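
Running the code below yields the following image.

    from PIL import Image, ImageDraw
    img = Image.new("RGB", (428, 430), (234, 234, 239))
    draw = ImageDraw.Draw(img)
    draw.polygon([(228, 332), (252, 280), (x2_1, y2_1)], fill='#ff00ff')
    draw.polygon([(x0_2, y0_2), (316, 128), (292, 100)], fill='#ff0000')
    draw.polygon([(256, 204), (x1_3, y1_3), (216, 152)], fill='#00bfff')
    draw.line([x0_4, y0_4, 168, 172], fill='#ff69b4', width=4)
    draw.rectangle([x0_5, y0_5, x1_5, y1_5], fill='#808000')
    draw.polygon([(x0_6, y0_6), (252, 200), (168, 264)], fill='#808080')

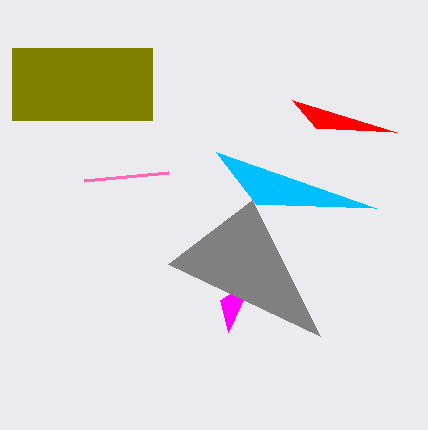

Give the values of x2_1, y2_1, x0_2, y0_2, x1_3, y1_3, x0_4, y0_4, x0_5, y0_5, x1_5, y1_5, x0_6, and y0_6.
x2_1 = 220
y2_1 = 300
x0_2 = 396
y0_2 = 132
x1_3 = 376
y1_3 = 208
x0_4 = 84
y0_4 = 180
x0_5 = 12
y0_5 = 48
x1_5 = 152
y1_5 = 120
x0_6 = 320
y0_6 = 336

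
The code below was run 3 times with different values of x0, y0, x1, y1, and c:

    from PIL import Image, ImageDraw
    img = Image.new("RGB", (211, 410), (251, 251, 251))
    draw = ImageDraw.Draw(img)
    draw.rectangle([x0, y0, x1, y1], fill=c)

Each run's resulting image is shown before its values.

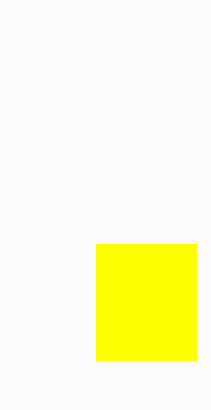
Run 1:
x0 = 96, y0 = 244, x1 = 196, y1 = 360, c = 'yellow'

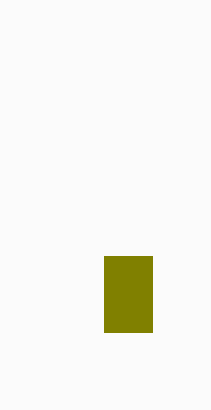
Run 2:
x0 = 104
y0 = 256
x1 = 152
y1 = 332
c = 'olive'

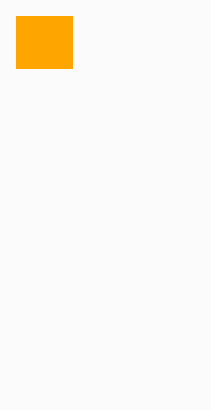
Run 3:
x0 = 16, y0 = 16, x1 = 72, y1 = 68, c = 'orange'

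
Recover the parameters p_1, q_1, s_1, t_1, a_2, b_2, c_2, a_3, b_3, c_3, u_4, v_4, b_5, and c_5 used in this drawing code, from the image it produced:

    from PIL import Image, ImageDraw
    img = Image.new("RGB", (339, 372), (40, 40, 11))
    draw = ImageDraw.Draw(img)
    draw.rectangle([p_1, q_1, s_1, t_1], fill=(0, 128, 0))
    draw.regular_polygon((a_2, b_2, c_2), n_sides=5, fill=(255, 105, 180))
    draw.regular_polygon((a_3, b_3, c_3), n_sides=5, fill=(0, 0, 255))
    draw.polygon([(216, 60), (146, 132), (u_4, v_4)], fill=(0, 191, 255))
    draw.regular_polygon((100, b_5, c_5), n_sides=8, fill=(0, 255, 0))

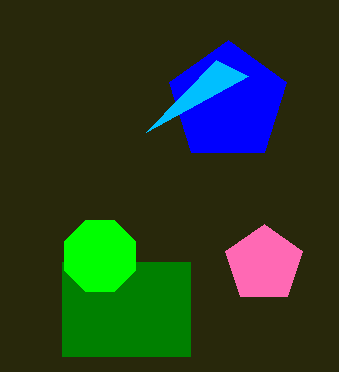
p_1 = 62
q_1 = 262
s_1 = 190
t_1 = 356
a_2 = 264
b_2 = 264
c_2 = 40
a_3 = 228
b_3 = 102
c_3 = 62
u_4 = 248
v_4 = 76
b_5 = 256
c_5 = 38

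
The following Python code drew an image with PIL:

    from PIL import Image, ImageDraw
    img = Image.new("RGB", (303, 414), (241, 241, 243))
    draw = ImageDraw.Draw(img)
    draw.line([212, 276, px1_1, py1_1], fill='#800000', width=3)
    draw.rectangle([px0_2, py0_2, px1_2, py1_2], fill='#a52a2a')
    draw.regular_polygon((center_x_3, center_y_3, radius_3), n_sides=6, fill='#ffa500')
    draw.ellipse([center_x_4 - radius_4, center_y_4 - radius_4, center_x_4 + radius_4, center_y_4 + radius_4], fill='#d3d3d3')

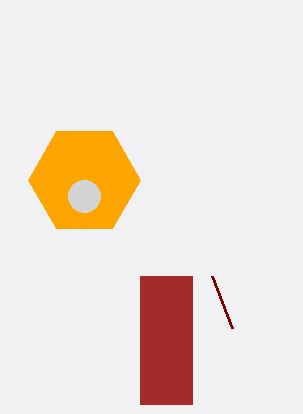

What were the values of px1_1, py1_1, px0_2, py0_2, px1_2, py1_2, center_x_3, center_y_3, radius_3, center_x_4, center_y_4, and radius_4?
px1_1 = 232, py1_1 = 328, px0_2 = 140, py0_2 = 276, px1_2 = 192, py1_2 = 404, center_x_3 = 84, center_y_3 = 180, radius_3 = 56, center_x_4 = 84, center_y_4 = 196, radius_4 = 16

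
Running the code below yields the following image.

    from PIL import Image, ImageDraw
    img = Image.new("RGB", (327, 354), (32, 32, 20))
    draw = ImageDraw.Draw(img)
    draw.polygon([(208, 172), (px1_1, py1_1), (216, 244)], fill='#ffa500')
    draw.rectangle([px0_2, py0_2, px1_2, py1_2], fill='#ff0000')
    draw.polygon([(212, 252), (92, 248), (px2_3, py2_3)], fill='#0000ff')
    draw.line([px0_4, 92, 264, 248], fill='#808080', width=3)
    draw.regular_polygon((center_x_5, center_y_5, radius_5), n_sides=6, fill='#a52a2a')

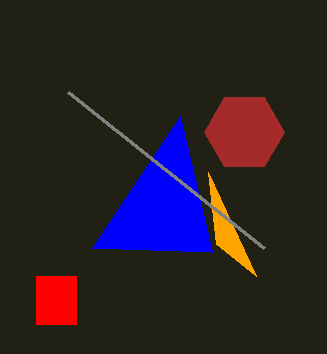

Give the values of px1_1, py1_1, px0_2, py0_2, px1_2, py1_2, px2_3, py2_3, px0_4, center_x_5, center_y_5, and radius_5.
px1_1 = 256
py1_1 = 276
px0_2 = 36
py0_2 = 276
px1_2 = 76
py1_2 = 324
px2_3 = 180
py2_3 = 116
px0_4 = 68
center_x_5 = 244
center_y_5 = 132
radius_5 = 40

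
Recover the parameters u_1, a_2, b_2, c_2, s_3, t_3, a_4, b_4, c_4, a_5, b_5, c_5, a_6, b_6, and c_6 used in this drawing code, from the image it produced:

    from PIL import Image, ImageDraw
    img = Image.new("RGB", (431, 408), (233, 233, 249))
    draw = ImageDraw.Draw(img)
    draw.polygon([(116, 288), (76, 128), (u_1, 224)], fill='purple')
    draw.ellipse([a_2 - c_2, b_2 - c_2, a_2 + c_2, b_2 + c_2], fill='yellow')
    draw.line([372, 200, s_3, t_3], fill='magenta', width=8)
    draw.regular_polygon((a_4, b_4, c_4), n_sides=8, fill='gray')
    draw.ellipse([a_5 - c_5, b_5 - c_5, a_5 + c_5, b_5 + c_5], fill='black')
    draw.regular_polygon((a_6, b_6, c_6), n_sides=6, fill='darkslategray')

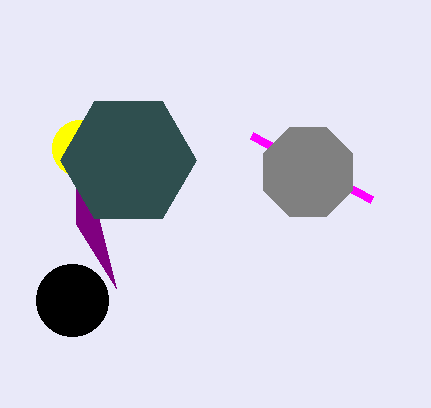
u_1 = 76, a_2 = 80, b_2 = 148, c_2 = 28, s_3 = 252, t_3 = 136, a_4 = 308, b_4 = 172, c_4 = 48, a_5 = 72, b_5 = 300, c_5 = 36, a_6 = 128, b_6 = 160, c_6 = 68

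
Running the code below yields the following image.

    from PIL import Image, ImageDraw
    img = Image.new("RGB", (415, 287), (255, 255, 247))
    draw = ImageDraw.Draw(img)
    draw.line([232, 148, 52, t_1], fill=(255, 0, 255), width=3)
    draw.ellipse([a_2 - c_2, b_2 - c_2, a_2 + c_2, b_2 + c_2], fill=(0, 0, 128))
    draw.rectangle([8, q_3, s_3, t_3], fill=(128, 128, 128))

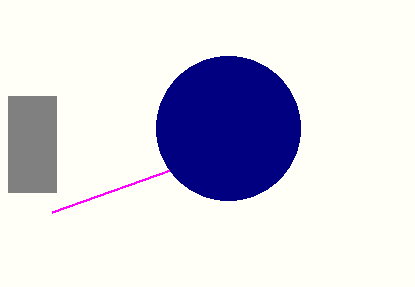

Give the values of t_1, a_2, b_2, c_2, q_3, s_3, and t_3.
t_1 = 212, a_2 = 228, b_2 = 128, c_2 = 72, q_3 = 96, s_3 = 56, t_3 = 192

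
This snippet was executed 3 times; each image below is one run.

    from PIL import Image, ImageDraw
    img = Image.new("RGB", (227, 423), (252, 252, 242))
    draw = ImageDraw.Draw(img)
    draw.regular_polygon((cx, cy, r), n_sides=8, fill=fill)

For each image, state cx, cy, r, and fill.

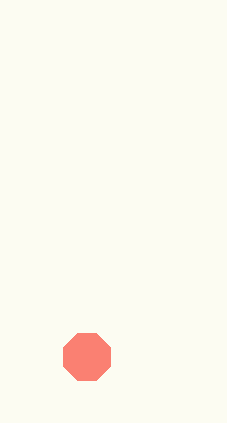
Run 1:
cx = 87; cy = 357; r = 25; fill = 'salmon'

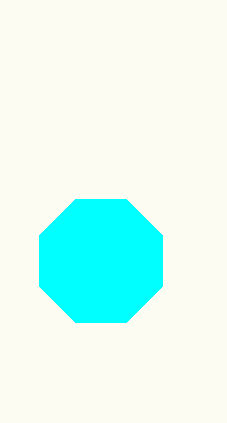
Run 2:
cx = 101; cy = 261; r = 67; fill = 'cyan'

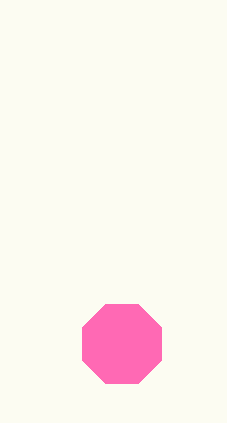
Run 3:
cx = 122, cy = 344, r = 43, fill = 'hotpink'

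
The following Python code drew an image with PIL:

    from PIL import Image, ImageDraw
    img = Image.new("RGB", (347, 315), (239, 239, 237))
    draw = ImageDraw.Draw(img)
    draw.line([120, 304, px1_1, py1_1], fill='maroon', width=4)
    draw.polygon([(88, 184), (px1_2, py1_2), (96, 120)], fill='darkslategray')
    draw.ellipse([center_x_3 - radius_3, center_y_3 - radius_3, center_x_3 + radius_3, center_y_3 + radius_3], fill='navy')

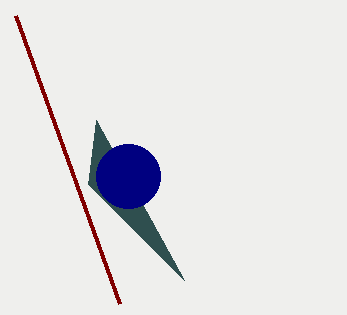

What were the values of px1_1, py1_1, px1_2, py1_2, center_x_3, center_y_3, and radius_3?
px1_1 = 16
py1_1 = 16
px1_2 = 184
py1_2 = 280
center_x_3 = 128
center_y_3 = 176
radius_3 = 32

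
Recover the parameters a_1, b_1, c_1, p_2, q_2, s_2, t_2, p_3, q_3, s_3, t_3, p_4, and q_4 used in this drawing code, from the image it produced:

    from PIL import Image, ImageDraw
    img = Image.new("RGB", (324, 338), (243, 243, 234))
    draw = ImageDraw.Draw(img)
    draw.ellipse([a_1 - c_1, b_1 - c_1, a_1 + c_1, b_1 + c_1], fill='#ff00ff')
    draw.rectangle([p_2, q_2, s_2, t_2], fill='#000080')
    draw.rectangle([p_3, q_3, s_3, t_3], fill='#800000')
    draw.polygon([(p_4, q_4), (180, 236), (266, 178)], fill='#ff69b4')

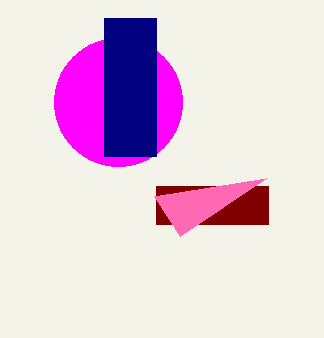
a_1 = 118; b_1 = 102; c_1 = 64; p_2 = 104; q_2 = 18; s_2 = 156; t_2 = 156; p_3 = 156; q_3 = 186; s_3 = 268; t_3 = 224; p_4 = 154; q_4 = 196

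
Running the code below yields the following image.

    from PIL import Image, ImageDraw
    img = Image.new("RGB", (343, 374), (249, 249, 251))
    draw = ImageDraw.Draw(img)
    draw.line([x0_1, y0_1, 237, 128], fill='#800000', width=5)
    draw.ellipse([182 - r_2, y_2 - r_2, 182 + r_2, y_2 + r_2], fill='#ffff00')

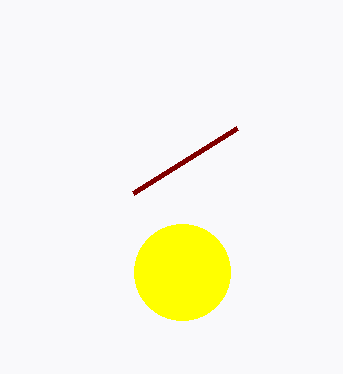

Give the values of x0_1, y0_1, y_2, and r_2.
x0_1 = 133; y0_1 = 193; y_2 = 272; r_2 = 48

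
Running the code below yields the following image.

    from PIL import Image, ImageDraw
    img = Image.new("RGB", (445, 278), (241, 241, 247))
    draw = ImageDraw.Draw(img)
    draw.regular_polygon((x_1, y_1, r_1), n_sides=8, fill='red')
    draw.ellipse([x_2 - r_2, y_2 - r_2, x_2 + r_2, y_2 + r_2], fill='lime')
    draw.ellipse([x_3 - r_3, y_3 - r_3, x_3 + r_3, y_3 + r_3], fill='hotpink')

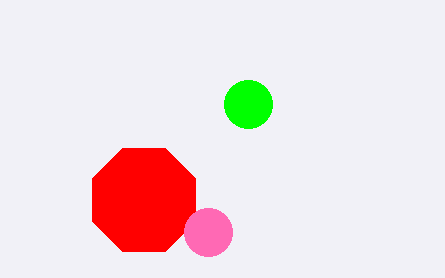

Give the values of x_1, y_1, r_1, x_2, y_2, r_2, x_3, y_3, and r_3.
x_1 = 144; y_1 = 200; r_1 = 56; x_2 = 248; y_2 = 104; r_2 = 24; x_3 = 208; y_3 = 232; r_3 = 24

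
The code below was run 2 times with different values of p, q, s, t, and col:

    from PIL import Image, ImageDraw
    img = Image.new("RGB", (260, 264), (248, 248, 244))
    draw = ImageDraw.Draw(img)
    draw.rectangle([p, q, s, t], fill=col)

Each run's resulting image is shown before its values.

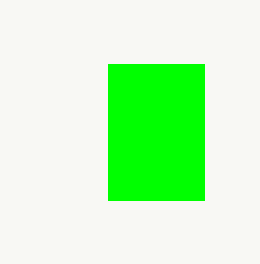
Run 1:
p = 108, q = 64, s = 204, t = 200, col = 'lime'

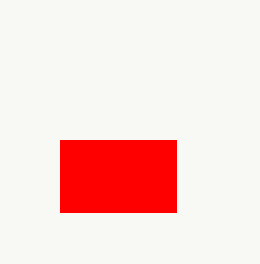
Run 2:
p = 60; q = 140; s = 176; t = 212; col = 'red'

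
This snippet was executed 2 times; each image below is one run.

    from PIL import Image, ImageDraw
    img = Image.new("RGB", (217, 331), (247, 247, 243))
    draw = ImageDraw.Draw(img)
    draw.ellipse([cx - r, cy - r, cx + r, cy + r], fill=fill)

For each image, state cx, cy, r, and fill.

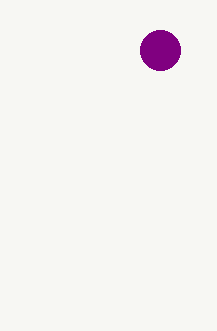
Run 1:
cx = 160, cy = 50, r = 20, fill = 'purple'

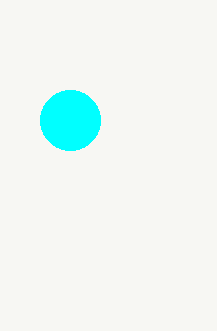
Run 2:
cx = 70, cy = 120, r = 30, fill = 'cyan'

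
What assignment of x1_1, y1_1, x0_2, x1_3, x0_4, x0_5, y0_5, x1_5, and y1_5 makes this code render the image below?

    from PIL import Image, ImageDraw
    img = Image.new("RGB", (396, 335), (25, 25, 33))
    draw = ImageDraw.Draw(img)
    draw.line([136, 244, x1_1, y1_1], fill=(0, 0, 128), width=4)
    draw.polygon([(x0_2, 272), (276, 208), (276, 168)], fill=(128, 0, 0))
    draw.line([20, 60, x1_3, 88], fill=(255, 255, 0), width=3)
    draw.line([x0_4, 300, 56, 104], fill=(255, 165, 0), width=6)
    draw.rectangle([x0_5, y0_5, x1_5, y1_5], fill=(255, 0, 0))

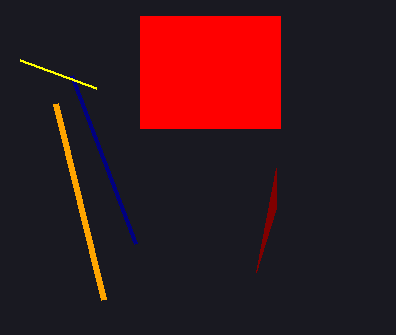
x1_1 = 72; y1_1 = 76; x0_2 = 256; x1_3 = 96; x0_4 = 104; x0_5 = 140; y0_5 = 16; x1_5 = 280; y1_5 = 128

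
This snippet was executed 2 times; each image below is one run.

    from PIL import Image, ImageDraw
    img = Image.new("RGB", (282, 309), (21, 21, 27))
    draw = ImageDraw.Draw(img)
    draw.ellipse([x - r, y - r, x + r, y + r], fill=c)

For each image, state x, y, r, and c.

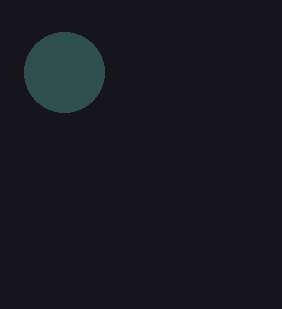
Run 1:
x = 64
y = 72
r = 40
c = 'darkslategray'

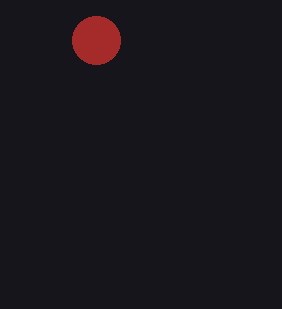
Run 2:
x = 96, y = 40, r = 24, c = 'brown'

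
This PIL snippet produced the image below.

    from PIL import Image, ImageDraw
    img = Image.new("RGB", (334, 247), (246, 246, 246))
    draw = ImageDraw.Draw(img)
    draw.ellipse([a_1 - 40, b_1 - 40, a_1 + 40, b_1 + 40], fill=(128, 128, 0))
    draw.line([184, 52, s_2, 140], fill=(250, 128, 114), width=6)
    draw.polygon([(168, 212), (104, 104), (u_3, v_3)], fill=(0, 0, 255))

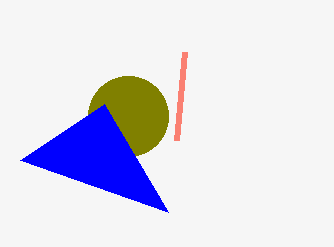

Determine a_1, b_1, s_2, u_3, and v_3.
a_1 = 128; b_1 = 116; s_2 = 176; u_3 = 20; v_3 = 160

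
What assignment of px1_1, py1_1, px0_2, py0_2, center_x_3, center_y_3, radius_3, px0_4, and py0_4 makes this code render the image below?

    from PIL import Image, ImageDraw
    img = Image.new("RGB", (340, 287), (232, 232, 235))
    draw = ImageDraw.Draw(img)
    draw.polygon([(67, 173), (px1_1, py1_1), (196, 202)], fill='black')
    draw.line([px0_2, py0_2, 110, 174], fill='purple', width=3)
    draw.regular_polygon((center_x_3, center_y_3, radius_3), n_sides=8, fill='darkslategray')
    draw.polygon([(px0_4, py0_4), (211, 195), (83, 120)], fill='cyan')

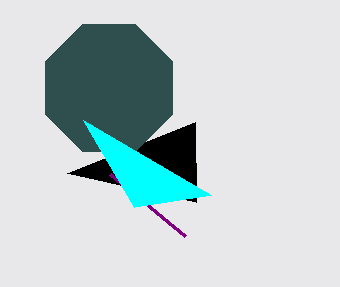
px1_1 = 195; py1_1 = 122; px0_2 = 185; py0_2 = 236; center_x_3 = 109; center_y_3 = 88; radius_3 = 69; px0_4 = 134; py0_4 = 207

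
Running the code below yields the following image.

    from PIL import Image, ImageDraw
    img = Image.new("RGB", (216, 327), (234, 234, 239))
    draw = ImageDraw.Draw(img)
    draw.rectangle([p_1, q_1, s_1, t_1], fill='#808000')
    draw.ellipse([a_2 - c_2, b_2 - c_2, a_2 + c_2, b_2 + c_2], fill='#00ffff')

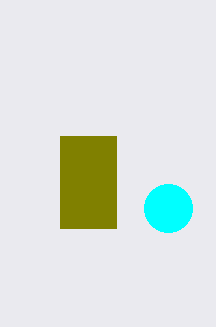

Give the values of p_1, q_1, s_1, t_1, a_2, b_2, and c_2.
p_1 = 60; q_1 = 136; s_1 = 116; t_1 = 228; a_2 = 168; b_2 = 208; c_2 = 24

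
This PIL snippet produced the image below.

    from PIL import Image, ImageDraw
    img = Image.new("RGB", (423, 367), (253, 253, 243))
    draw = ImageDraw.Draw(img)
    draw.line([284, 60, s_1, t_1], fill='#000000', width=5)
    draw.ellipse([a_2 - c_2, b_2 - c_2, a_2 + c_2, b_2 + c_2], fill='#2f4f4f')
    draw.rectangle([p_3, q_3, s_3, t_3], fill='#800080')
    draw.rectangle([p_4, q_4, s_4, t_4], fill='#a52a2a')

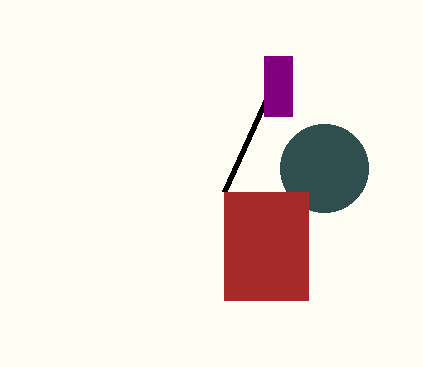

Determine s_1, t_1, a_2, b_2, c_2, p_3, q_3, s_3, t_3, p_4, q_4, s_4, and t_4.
s_1 = 224
t_1 = 192
a_2 = 324
b_2 = 168
c_2 = 44
p_3 = 264
q_3 = 56
s_3 = 292
t_3 = 116
p_4 = 224
q_4 = 192
s_4 = 308
t_4 = 300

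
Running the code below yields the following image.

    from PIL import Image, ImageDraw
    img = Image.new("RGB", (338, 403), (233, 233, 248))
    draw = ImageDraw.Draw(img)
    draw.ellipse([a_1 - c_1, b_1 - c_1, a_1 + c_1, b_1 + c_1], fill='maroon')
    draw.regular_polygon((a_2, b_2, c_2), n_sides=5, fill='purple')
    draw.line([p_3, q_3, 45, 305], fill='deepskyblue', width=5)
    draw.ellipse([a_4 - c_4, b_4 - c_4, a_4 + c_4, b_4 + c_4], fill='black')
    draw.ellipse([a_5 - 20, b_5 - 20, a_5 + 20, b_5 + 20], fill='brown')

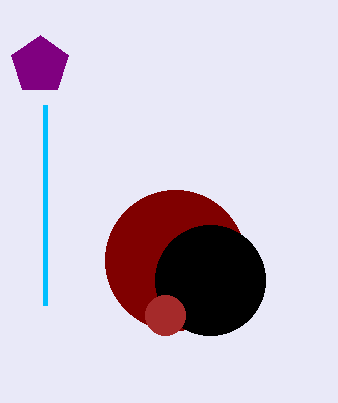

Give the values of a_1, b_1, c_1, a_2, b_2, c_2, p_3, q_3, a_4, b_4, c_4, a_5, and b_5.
a_1 = 175
b_1 = 260
c_1 = 70
a_2 = 40
b_2 = 65
c_2 = 30
p_3 = 45
q_3 = 105
a_4 = 210
b_4 = 280
c_4 = 55
a_5 = 165
b_5 = 315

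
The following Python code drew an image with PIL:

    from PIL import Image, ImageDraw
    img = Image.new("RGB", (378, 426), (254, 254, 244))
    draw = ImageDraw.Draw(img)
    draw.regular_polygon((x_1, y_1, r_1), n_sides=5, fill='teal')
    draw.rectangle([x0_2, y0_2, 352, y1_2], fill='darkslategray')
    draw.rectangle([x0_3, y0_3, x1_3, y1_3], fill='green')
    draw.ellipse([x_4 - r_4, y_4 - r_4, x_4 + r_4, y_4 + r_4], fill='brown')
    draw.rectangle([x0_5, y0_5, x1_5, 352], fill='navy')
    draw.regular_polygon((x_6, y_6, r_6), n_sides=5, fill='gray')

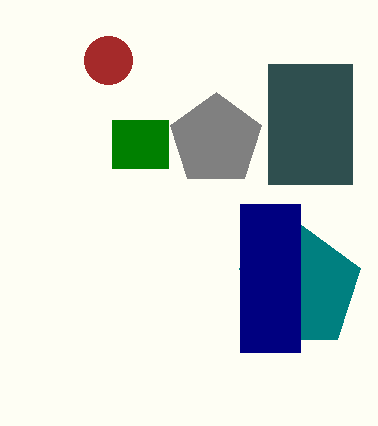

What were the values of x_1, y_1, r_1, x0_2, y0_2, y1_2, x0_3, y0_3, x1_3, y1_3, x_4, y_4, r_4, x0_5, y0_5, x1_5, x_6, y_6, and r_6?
x_1 = 300; y_1 = 288; r_1 = 64; x0_2 = 268; y0_2 = 64; y1_2 = 184; x0_3 = 112; y0_3 = 120; x1_3 = 168; y1_3 = 168; x_4 = 108; y_4 = 60; r_4 = 24; x0_5 = 240; y0_5 = 204; x1_5 = 300; x_6 = 216; y_6 = 140; r_6 = 48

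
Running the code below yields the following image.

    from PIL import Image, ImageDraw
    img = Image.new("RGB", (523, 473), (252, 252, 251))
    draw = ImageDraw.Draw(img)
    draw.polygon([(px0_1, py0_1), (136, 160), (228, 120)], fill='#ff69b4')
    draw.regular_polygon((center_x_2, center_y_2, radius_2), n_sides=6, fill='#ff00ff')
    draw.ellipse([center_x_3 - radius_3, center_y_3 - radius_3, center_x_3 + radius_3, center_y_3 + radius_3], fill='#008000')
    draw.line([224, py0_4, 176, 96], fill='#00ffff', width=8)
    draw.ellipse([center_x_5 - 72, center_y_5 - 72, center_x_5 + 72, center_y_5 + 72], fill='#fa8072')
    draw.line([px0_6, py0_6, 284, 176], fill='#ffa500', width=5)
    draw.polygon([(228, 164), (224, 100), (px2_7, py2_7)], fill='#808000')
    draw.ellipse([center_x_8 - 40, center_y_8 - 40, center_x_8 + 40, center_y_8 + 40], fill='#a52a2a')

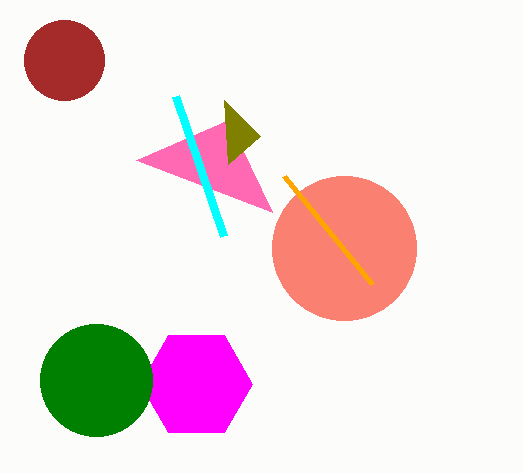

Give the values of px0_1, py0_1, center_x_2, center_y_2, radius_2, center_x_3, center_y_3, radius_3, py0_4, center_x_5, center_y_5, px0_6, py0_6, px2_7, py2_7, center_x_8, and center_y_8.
px0_1 = 272
py0_1 = 212
center_x_2 = 196
center_y_2 = 384
radius_2 = 56
center_x_3 = 96
center_y_3 = 380
radius_3 = 56
py0_4 = 236
center_x_5 = 344
center_y_5 = 248
px0_6 = 372
py0_6 = 284
px2_7 = 260
py2_7 = 136
center_x_8 = 64
center_y_8 = 60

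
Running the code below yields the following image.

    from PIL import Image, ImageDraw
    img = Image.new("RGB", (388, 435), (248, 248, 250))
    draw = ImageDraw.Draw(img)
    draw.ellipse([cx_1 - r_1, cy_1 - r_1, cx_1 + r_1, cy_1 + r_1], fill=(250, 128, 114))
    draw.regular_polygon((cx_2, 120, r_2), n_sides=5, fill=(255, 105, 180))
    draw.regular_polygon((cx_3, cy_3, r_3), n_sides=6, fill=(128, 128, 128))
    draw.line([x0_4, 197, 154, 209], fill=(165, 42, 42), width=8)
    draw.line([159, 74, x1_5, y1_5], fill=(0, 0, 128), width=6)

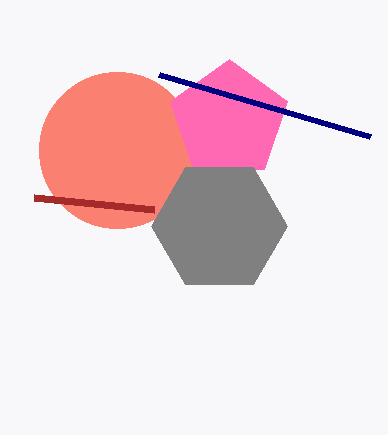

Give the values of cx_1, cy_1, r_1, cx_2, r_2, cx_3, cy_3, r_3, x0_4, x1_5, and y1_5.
cx_1 = 117
cy_1 = 150
r_1 = 78
cx_2 = 229
r_2 = 61
cx_3 = 219
cy_3 = 226
r_3 = 68
x0_4 = 34
x1_5 = 370
y1_5 = 136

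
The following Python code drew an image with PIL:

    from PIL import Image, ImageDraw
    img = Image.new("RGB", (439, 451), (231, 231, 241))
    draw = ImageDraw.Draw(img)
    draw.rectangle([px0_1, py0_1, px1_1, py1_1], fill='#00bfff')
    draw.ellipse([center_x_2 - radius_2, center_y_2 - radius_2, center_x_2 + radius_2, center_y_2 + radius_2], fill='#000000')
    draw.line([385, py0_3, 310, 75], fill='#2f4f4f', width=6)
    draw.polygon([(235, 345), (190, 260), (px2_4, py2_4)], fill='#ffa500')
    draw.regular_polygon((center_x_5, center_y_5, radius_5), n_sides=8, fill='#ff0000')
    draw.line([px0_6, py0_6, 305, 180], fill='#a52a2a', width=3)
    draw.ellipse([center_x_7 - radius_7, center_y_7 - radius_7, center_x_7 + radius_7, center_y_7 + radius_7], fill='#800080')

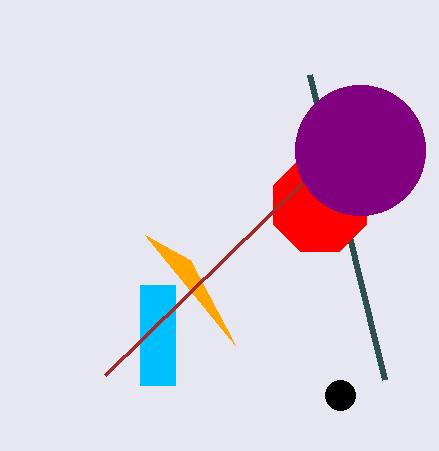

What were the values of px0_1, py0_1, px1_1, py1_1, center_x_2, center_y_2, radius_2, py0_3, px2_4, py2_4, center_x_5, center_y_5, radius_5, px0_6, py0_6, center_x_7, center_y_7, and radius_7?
px0_1 = 140, py0_1 = 285, px1_1 = 175, py1_1 = 385, center_x_2 = 340, center_y_2 = 395, radius_2 = 15, py0_3 = 380, px2_4 = 145, py2_4 = 235, center_x_5 = 320, center_y_5 = 205, radius_5 = 50, px0_6 = 105, py0_6 = 375, center_x_7 = 360, center_y_7 = 150, radius_7 = 65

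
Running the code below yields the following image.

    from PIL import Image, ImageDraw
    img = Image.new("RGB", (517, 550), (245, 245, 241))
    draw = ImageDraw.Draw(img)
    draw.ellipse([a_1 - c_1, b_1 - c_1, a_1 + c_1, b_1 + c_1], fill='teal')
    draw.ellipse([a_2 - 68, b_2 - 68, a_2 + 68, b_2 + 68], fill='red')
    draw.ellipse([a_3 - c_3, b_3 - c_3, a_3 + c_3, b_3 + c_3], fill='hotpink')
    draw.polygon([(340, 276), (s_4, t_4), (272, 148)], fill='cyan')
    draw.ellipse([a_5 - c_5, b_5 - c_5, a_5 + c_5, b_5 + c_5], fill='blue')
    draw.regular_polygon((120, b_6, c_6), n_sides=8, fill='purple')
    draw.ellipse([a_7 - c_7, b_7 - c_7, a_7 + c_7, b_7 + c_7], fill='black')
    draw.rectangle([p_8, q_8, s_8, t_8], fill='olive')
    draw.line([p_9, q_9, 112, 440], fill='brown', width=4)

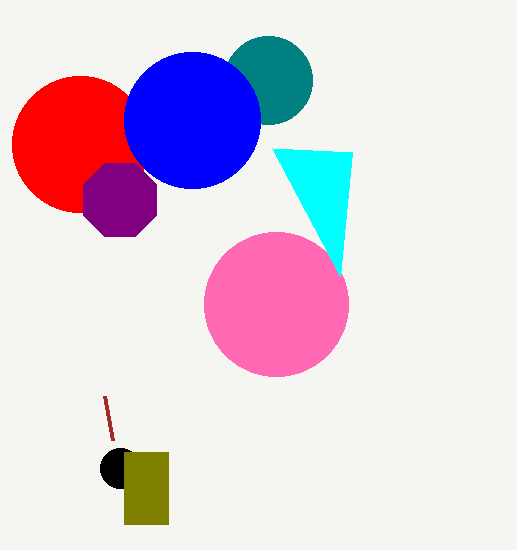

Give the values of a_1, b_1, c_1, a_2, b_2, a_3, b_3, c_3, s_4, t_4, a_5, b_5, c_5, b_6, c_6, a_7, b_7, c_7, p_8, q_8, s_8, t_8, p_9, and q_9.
a_1 = 268
b_1 = 80
c_1 = 44
a_2 = 80
b_2 = 144
a_3 = 276
b_3 = 304
c_3 = 72
s_4 = 352
t_4 = 152
a_5 = 192
b_5 = 120
c_5 = 68
b_6 = 200
c_6 = 40
a_7 = 120
b_7 = 468
c_7 = 20
p_8 = 124
q_8 = 452
s_8 = 168
t_8 = 524
p_9 = 104
q_9 = 396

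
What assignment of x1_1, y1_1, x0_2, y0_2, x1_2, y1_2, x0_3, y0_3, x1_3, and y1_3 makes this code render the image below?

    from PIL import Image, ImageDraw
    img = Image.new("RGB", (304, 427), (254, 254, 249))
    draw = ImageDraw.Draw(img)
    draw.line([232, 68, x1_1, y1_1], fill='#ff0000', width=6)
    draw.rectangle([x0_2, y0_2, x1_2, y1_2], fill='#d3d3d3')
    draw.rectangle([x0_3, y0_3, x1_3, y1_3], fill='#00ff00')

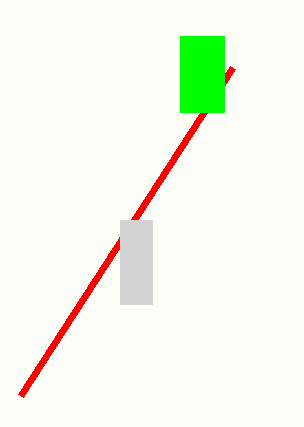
x1_1 = 20; y1_1 = 396; x0_2 = 120; y0_2 = 220; x1_2 = 152; y1_2 = 304; x0_3 = 180; y0_3 = 36; x1_3 = 224; y1_3 = 112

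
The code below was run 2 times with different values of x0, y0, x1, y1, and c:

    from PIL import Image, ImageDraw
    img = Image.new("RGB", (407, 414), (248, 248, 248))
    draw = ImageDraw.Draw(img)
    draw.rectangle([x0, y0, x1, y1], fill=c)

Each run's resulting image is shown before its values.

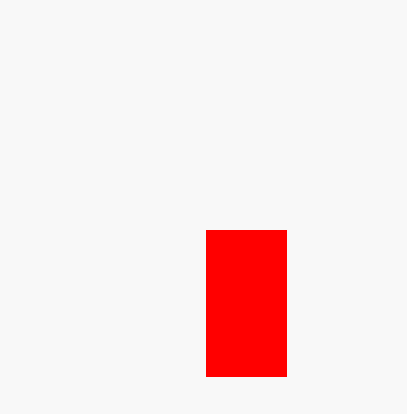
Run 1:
x0 = 206, y0 = 230, x1 = 286, y1 = 376, c = 'red'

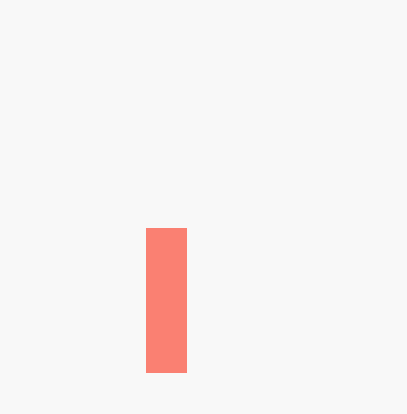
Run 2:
x0 = 146, y0 = 228, x1 = 186, y1 = 372, c = 'salmon'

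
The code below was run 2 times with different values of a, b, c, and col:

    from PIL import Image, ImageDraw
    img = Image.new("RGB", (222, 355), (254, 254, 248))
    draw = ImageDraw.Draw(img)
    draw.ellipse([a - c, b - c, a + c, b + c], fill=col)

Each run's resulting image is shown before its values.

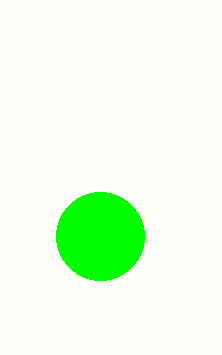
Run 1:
a = 100
b = 236
c = 44
col = 'lime'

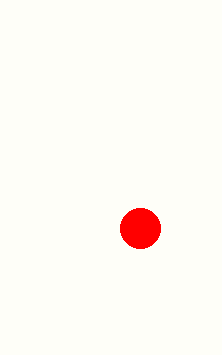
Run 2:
a = 140; b = 228; c = 20; col = 'red'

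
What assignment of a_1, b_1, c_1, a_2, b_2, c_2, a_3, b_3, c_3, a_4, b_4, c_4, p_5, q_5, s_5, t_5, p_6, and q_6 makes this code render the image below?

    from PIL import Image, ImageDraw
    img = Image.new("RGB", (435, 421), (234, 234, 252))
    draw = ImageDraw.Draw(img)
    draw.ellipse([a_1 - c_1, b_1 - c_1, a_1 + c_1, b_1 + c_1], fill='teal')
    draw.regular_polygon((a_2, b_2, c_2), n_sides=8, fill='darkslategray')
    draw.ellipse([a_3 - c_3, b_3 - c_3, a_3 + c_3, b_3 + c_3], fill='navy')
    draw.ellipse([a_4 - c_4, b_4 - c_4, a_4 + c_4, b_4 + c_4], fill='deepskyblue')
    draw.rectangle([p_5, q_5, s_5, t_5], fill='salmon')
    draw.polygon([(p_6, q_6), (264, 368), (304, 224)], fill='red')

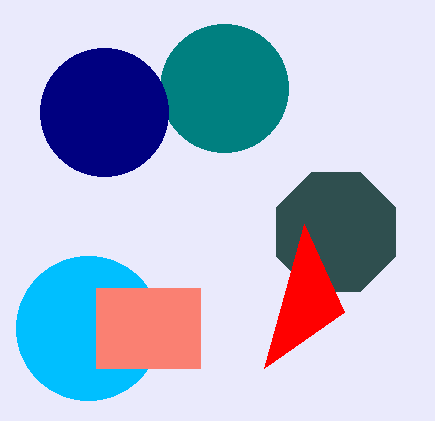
a_1 = 224, b_1 = 88, c_1 = 64, a_2 = 336, b_2 = 232, c_2 = 64, a_3 = 104, b_3 = 112, c_3 = 64, a_4 = 88, b_4 = 328, c_4 = 72, p_5 = 96, q_5 = 288, s_5 = 200, t_5 = 368, p_6 = 344, q_6 = 312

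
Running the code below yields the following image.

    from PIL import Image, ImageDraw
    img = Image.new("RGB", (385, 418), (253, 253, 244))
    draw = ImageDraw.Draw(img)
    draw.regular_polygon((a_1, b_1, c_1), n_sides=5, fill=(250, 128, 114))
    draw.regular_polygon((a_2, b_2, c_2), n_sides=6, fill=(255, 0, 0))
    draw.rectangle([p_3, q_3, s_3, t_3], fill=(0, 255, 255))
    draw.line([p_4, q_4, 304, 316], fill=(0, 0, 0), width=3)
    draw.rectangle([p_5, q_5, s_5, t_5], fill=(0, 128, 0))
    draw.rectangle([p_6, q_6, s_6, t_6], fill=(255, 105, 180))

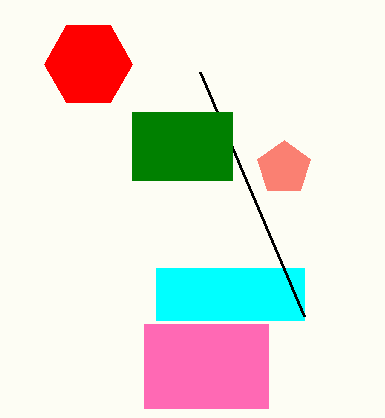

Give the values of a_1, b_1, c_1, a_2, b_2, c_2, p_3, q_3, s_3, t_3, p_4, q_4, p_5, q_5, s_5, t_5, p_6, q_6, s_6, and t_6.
a_1 = 284, b_1 = 168, c_1 = 28, a_2 = 88, b_2 = 64, c_2 = 44, p_3 = 156, q_3 = 268, s_3 = 304, t_3 = 320, p_4 = 200, q_4 = 72, p_5 = 132, q_5 = 112, s_5 = 232, t_5 = 180, p_6 = 144, q_6 = 324, s_6 = 268, t_6 = 408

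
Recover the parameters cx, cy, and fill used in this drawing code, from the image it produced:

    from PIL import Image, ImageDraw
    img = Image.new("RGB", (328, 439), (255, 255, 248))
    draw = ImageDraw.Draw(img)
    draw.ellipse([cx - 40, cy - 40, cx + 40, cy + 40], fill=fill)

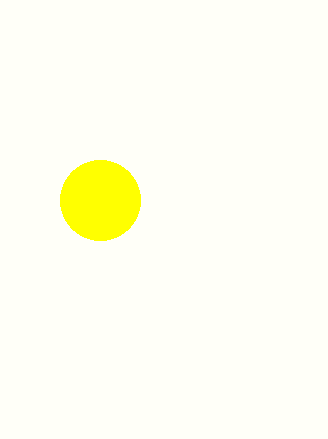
cx = 100, cy = 200, fill = 'yellow'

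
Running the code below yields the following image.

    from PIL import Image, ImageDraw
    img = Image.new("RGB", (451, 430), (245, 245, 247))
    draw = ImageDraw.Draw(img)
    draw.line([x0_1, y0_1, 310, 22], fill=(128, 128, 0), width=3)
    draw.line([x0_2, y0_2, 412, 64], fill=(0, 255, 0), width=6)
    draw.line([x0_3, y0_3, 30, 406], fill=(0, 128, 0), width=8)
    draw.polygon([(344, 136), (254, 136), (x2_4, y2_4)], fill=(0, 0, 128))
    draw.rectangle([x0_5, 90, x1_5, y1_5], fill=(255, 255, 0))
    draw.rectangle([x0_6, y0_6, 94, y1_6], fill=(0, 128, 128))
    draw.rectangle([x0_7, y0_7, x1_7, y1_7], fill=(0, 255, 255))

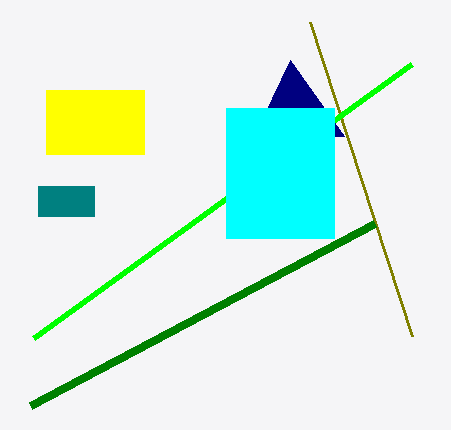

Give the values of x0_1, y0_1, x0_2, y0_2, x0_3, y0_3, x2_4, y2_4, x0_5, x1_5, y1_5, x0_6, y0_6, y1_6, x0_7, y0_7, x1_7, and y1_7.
x0_1 = 412, y0_1 = 336, x0_2 = 34, y0_2 = 338, x0_3 = 374, y0_3 = 224, x2_4 = 290, y2_4 = 60, x0_5 = 46, x1_5 = 144, y1_5 = 154, x0_6 = 38, y0_6 = 186, y1_6 = 216, x0_7 = 226, y0_7 = 108, x1_7 = 334, y1_7 = 238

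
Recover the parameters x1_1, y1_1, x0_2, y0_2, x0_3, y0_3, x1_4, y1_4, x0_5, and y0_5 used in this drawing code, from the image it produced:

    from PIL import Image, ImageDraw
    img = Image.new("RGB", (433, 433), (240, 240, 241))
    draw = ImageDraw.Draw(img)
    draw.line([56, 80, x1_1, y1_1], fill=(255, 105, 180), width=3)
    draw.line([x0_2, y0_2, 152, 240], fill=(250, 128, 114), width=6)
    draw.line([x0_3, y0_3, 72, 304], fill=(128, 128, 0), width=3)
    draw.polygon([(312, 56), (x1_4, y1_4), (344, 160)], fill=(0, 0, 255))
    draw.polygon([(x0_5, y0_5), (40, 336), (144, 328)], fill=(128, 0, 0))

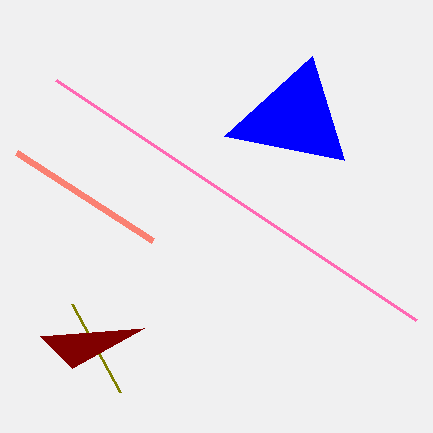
x1_1 = 416; y1_1 = 320; x0_2 = 16; y0_2 = 152; x0_3 = 120; y0_3 = 392; x1_4 = 224; y1_4 = 136; x0_5 = 72; y0_5 = 368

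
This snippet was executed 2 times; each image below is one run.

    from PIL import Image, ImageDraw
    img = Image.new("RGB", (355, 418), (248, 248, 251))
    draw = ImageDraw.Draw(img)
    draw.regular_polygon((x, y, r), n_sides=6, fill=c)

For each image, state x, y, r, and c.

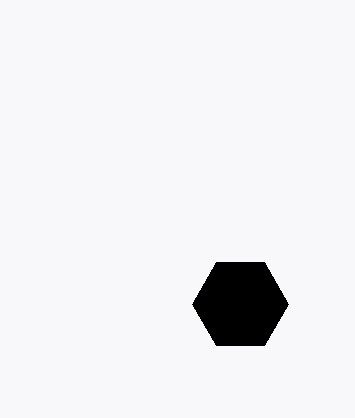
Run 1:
x = 240
y = 304
r = 48
c = 'black'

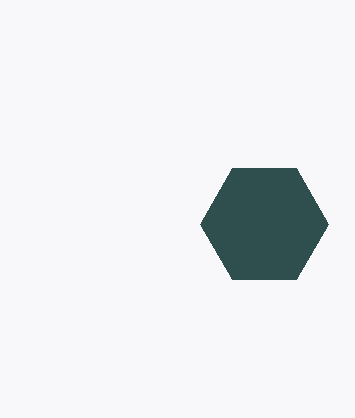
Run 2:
x = 264; y = 224; r = 64; c = 'darkslategray'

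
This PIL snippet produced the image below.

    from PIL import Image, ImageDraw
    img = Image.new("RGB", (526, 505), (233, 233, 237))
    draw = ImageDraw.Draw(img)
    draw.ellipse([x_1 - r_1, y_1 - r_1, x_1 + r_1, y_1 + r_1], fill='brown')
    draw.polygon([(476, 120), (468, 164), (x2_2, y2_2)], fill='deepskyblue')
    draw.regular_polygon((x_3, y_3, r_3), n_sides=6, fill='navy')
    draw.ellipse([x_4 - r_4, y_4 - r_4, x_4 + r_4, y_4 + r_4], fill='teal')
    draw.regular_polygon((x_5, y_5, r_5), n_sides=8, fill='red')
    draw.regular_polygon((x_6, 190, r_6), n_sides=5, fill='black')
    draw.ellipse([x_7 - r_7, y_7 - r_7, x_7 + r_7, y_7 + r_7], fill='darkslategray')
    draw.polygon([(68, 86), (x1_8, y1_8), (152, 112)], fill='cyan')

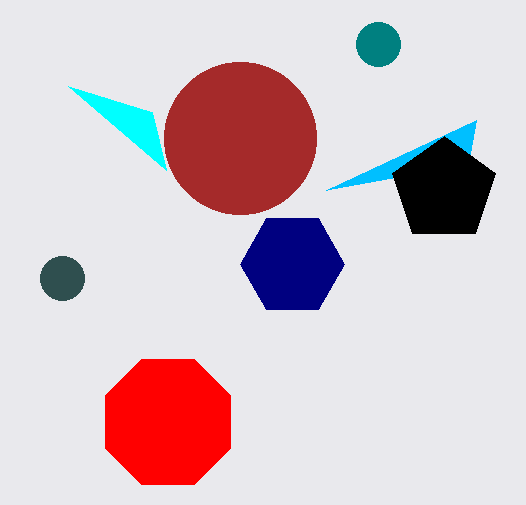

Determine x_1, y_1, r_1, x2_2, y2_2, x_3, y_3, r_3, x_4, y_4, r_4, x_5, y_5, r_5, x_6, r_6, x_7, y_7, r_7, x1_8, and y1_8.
x_1 = 240, y_1 = 138, r_1 = 76, x2_2 = 326, y2_2 = 190, x_3 = 292, y_3 = 264, r_3 = 52, x_4 = 378, y_4 = 44, r_4 = 22, x_5 = 168, y_5 = 422, r_5 = 68, x_6 = 444, r_6 = 54, x_7 = 62, y_7 = 278, r_7 = 22, x1_8 = 166, y1_8 = 170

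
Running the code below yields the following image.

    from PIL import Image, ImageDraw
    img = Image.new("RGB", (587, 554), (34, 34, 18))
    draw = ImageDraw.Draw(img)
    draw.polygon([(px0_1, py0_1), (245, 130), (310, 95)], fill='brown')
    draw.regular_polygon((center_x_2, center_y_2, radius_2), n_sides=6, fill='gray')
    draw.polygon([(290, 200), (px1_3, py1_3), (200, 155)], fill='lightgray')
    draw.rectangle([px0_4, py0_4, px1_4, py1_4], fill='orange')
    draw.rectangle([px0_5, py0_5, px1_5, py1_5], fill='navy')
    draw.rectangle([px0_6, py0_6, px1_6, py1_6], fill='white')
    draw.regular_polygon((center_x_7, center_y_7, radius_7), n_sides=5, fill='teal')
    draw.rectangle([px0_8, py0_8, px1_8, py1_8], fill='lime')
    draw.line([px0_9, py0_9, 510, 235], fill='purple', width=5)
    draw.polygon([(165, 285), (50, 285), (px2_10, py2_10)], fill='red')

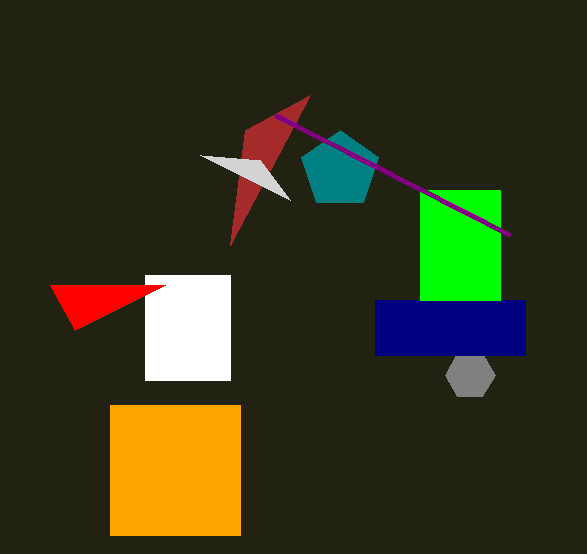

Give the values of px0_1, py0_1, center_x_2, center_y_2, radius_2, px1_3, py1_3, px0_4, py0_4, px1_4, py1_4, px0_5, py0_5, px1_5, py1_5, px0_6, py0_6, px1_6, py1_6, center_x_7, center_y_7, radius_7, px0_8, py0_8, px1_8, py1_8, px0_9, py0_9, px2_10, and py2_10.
px0_1 = 230, py0_1 = 245, center_x_2 = 470, center_y_2 = 375, radius_2 = 25, px1_3 = 260, py1_3 = 160, px0_4 = 110, py0_4 = 405, px1_4 = 240, py1_4 = 535, px0_5 = 375, py0_5 = 300, px1_5 = 525, py1_5 = 355, px0_6 = 145, py0_6 = 275, px1_6 = 230, py1_6 = 380, center_x_7 = 340, center_y_7 = 170, radius_7 = 40, px0_8 = 420, py0_8 = 190, px1_8 = 500, py1_8 = 300, px0_9 = 275, py0_9 = 115, px2_10 = 75, py2_10 = 330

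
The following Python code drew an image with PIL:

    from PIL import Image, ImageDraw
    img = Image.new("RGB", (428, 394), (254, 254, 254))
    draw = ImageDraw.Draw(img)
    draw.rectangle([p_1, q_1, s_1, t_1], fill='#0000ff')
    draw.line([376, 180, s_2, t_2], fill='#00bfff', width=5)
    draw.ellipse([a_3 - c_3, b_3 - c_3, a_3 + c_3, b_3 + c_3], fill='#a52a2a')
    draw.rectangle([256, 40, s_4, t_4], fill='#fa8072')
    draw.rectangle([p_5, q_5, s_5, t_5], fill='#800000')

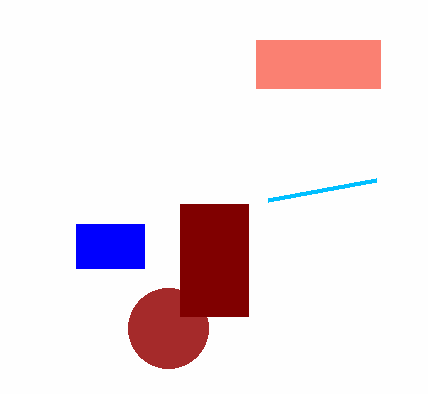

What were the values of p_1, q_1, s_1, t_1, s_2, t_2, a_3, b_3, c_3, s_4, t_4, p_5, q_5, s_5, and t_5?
p_1 = 76; q_1 = 224; s_1 = 144; t_1 = 268; s_2 = 268; t_2 = 200; a_3 = 168; b_3 = 328; c_3 = 40; s_4 = 380; t_4 = 88; p_5 = 180; q_5 = 204; s_5 = 248; t_5 = 316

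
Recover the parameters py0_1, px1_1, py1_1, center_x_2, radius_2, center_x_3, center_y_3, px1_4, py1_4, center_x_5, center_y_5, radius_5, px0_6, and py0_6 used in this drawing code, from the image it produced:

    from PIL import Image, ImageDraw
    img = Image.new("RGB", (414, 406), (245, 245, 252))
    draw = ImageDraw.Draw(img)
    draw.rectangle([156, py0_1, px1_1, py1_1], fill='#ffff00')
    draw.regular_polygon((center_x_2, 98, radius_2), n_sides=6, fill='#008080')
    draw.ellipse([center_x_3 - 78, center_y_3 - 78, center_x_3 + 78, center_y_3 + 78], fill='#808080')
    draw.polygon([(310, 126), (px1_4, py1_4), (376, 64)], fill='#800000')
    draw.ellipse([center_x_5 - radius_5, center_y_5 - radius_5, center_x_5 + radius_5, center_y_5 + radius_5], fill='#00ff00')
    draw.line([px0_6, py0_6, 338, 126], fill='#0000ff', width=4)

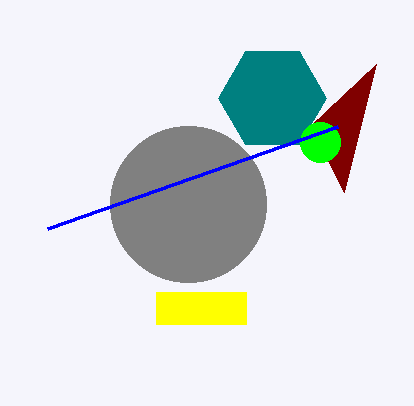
py0_1 = 292; px1_1 = 246; py1_1 = 324; center_x_2 = 272; radius_2 = 54; center_x_3 = 188; center_y_3 = 204; px1_4 = 344; py1_4 = 192; center_x_5 = 320; center_y_5 = 142; radius_5 = 20; px0_6 = 48; py0_6 = 228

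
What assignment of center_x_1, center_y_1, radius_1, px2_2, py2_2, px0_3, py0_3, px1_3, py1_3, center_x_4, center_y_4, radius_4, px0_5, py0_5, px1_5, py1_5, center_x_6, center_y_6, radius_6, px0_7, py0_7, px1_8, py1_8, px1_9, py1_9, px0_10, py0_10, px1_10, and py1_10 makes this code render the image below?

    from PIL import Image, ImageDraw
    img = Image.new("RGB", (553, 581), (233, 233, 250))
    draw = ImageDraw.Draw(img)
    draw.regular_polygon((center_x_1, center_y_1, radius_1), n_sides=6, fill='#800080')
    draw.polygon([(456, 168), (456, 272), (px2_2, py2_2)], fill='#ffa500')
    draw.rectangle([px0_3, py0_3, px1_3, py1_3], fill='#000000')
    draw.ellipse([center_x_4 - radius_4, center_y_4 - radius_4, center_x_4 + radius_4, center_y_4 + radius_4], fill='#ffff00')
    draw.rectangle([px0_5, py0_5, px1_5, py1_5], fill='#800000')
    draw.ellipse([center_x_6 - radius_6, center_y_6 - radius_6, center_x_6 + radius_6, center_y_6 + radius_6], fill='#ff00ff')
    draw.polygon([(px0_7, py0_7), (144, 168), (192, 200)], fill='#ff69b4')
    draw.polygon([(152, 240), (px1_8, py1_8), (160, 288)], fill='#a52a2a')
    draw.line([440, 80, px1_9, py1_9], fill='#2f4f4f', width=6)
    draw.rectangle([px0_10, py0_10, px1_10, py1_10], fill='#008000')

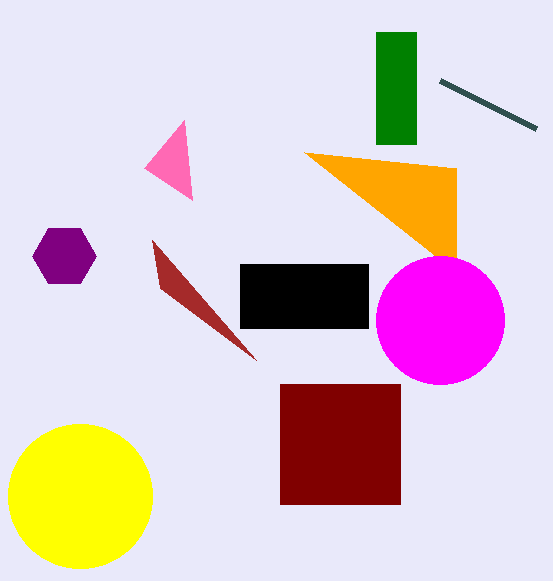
center_x_1 = 64
center_y_1 = 256
radius_1 = 32
px2_2 = 304
py2_2 = 152
px0_3 = 240
py0_3 = 264
px1_3 = 368
py1_3 = 328
center_x_4 = 80
center_y_4 = 496
radius_4 = 72
px0_5 = 280
py0_5 = 384
px1_5 = 400
py1_5 = 504
center_x_6 = 440
center_y_6 = 320
radius_6 = 64
px0_7 = 184
py0_7 = 120
px1_8 = 256
py1_8 = 360
px1_9 = 536
py1_9 = 128
px0_10 = 376
py0_10 = 32
px1_10 = 416
py1_10 = 144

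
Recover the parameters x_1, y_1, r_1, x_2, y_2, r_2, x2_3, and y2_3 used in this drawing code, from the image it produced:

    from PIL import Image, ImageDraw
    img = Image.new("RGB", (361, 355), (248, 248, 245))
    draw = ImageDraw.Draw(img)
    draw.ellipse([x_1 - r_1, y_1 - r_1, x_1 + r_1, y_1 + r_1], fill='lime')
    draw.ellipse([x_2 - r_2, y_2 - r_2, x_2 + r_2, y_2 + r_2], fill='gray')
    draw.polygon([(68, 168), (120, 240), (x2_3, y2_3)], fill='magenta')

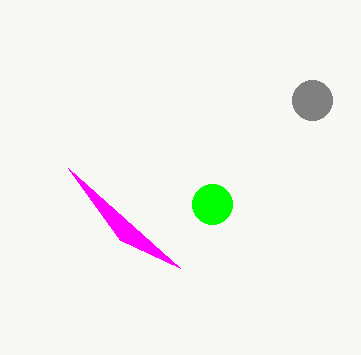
x_1 = 212; y_1 = 204; r_1 = 20; x_2 = 312; y_2 = 100; r_2 = 20; x2_3 = 180; y2_3 = 268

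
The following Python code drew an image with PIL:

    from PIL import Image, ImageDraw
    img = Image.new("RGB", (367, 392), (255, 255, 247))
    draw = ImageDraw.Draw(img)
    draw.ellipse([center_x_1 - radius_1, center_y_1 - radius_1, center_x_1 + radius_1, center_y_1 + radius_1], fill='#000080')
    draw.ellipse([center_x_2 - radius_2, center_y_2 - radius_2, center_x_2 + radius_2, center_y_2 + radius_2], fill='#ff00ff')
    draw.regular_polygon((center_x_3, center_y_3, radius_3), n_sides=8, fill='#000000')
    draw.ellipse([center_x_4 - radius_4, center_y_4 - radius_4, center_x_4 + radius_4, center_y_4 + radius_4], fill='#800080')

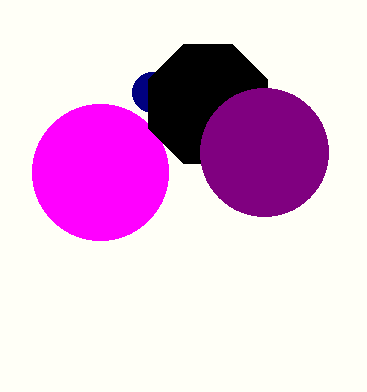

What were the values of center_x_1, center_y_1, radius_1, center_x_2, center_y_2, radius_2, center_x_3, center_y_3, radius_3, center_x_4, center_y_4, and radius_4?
center_x_1 = 152, center_y_1 = 92, radius_1 = 20, center_x_2 = 100, center_y_2 = 172, radius_2 = 68, center_x_3 = 208, center_y_3 = 104, radius_3 = 64, center_x_4 = 264, center_y_4 = 152, radius_4 = 64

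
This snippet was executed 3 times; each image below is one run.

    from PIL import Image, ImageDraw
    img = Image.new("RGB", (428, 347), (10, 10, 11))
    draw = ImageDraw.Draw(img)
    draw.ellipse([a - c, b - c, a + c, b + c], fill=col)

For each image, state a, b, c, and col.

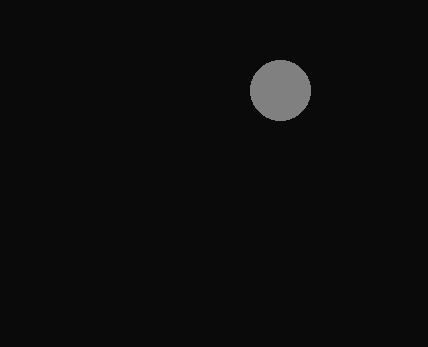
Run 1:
a = 280; b = 90; c = 30; col = 'gray'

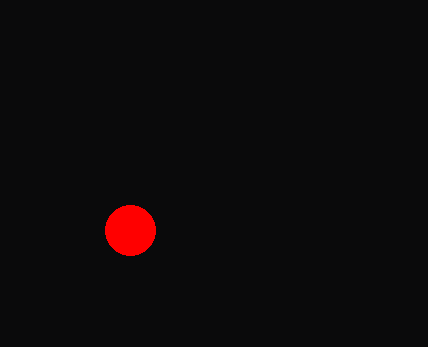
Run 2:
a = 130
b = 230
c = 25
col = 'red'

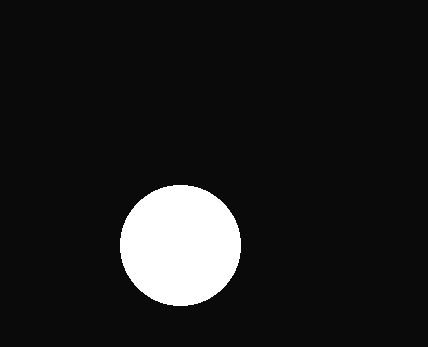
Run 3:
a = 180; b = 245; c = 60; col = 'white'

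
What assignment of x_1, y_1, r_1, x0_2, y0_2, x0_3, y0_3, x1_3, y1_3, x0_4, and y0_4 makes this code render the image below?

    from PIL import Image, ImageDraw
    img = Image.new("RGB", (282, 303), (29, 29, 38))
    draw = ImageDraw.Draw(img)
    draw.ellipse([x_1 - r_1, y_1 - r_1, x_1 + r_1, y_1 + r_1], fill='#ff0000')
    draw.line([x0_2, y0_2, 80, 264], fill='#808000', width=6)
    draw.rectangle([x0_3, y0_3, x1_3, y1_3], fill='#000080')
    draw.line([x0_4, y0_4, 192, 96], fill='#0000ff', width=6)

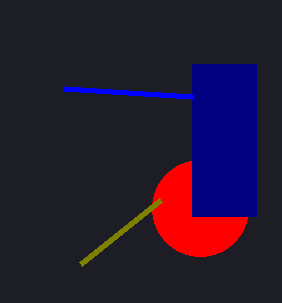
x_1 = 200
y_1 = 208
r_1 = 48
x0_2 = 160
y0_2 = 200
x0_3 = 192
y0_3 = 64
x1_3 = 256
y1_3 = 216
x0_4 = 64
y0_4 = 88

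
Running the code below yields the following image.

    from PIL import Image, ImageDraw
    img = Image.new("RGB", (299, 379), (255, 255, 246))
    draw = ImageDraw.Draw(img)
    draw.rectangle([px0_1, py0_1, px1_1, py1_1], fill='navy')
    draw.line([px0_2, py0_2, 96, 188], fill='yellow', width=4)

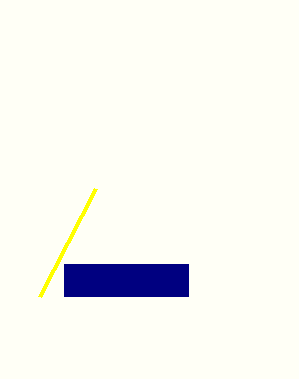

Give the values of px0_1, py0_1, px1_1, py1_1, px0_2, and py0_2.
px0_1 = 64; py0_1 = 264; px1_1 = 188; py1_1 = 296; px0_2 = 40; py0_2 = 296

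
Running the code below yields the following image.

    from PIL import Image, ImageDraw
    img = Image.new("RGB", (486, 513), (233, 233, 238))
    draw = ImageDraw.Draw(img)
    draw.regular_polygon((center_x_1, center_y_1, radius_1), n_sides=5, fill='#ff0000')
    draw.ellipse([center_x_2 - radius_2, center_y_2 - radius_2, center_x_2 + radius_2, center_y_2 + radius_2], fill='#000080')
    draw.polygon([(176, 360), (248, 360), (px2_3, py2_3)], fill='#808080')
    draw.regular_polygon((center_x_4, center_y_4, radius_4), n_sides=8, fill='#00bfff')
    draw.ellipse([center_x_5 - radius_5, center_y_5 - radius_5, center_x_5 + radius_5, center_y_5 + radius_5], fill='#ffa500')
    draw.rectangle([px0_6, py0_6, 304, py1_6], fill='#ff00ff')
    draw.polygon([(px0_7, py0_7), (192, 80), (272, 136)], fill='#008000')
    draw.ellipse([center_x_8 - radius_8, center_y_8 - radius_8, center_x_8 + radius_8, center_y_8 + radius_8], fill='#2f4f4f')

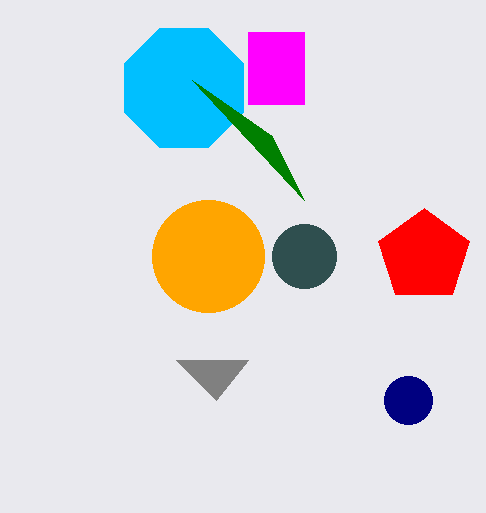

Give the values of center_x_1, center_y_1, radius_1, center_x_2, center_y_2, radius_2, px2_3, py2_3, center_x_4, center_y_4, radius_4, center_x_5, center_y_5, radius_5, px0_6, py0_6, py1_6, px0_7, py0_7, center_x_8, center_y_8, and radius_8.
center_x_1 = 424; center_y_1 = 256; radius_1 = 48; center_x_2 = 408; center_y_2 = 400; radius_2 = 24; px2_3 = 216; py2_3 = 400; center_x_4 = 184; center_y_4 = 88; radius_4 = 64; center_x_5 = 208; center_y_5 = 256; radius_5 = 56; px0_6 = 248; py0_6 = 32; py1_6 = 104; px0_7 = 304; py0_7 = 200; center_x_8 = 304; center_y_8 = 256; radius_8 = 32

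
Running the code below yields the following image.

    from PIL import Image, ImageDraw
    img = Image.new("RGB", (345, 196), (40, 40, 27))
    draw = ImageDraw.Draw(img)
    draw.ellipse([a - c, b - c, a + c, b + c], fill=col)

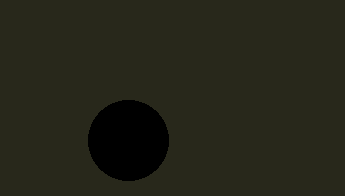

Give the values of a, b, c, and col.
a = 128, b = 140, c = 40, col = 'black'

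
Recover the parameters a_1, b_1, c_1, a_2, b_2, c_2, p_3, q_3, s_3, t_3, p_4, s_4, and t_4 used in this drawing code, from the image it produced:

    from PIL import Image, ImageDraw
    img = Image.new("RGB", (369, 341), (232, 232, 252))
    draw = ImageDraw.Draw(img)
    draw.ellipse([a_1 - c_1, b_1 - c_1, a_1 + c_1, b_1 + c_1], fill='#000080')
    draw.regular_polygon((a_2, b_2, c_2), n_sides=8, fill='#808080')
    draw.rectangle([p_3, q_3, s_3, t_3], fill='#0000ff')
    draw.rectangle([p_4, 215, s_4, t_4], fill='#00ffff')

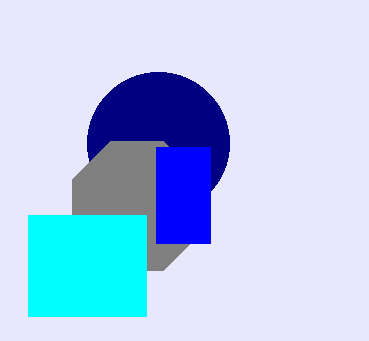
a_1 = 158, b_1 = 143, c_1 = 71, a_2 = 137, b_2 = 206, c_2 = 70, p_3 = 156, q_3 = 147, s_3 = 210, t_3 = 243, p_4 = 28, s_4 = 146, t_4 = 316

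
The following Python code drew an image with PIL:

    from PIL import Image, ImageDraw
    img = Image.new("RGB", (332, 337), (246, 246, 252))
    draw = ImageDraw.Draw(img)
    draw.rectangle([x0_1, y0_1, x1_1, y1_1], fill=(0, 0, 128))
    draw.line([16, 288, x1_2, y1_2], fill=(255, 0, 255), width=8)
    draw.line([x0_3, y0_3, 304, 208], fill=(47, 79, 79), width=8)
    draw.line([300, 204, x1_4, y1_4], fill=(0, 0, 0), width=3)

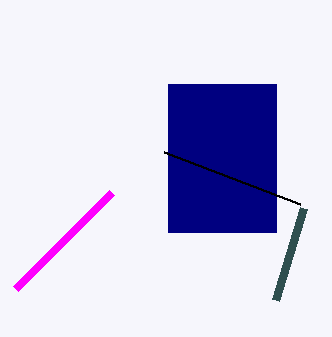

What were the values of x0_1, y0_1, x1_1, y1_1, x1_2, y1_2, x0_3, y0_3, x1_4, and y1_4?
x0_1 = 168
y0_1 = 84
x1_1 = 276
y1_1 = 232
x1_2 = 112
y1_2 = 192
x0_3 = 276
y0_3 = 300
x1_4 = 164
y1_4 = 152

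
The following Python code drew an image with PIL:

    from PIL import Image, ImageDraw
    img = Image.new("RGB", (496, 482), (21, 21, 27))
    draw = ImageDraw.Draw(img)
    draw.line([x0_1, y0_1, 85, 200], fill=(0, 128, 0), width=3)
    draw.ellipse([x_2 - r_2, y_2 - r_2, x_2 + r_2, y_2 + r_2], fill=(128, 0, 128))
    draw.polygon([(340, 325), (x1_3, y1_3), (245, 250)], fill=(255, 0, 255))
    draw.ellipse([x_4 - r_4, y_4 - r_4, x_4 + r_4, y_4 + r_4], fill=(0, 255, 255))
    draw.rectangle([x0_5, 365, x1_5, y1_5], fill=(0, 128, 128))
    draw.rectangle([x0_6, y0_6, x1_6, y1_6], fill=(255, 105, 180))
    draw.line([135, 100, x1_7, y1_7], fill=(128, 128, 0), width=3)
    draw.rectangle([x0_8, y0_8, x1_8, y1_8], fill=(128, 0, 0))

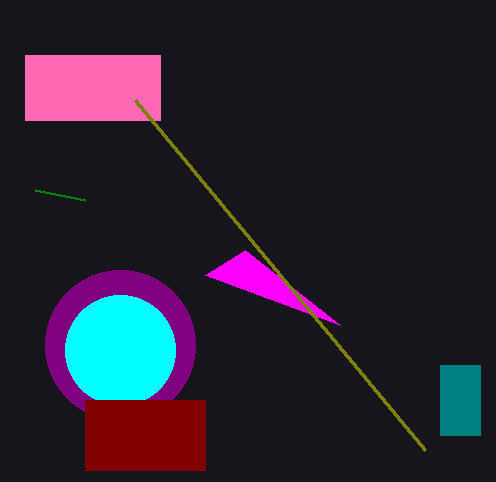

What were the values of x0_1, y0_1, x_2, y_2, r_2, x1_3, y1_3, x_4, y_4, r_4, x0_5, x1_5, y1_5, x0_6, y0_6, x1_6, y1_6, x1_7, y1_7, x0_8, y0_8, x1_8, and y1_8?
x0_1 = 35
y0_1 = 190
x_2 = 120
y_2 = 345
r_2 = 75
x1_3 = 205
y1_3 = 275
x_4 = 120
y_4 = 350
r_4 = 55
x0_5 = 440
x1_5 = 480
y1_5 = 435
x0_6 = 25
y0_6 = 55
x1_6 = 160
y1_6 = 120
x1_7 = 425
y1_7 = 450
x0_8 = 85
y0_8 = 400
x1_8 = 205
y1_8 = 470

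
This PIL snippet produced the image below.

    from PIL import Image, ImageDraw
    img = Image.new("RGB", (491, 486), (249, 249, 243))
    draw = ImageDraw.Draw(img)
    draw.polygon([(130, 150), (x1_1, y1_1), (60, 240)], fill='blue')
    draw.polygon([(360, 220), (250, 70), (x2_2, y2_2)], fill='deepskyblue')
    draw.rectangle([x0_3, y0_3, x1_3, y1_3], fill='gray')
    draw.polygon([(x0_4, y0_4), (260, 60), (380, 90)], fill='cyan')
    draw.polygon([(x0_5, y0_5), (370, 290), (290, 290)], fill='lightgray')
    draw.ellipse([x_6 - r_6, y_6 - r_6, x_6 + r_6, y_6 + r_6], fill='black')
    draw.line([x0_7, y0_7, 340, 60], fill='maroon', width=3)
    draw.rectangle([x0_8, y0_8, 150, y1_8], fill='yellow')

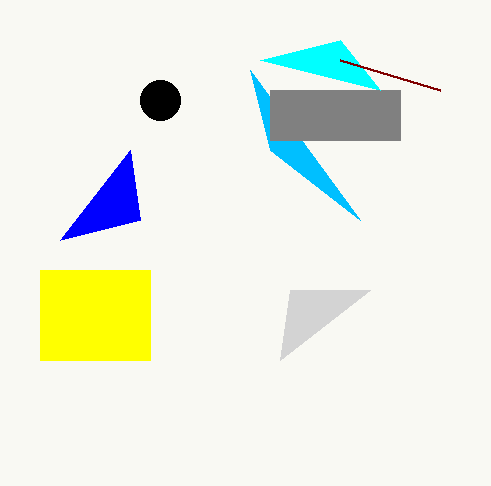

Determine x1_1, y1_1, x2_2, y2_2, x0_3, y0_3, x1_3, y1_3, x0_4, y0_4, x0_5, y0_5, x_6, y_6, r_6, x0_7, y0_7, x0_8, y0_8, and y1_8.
x1_1 = 140
y1_1 = 220
x2_2 = 270
y2_2 = 150
x0_3 = 270
y0_3 = 90
x1_3 = 400
y1_3 = 140
x0_4 = 340
y0_4 = 40
x0_5 = 280
y0_5 = 360
x_6 = 160
y_6 = 100
r_6 = 20
x0_7 = 440
y0_7 = 90
x0_8 = 40
y0_8 = 270
y1_8 = 360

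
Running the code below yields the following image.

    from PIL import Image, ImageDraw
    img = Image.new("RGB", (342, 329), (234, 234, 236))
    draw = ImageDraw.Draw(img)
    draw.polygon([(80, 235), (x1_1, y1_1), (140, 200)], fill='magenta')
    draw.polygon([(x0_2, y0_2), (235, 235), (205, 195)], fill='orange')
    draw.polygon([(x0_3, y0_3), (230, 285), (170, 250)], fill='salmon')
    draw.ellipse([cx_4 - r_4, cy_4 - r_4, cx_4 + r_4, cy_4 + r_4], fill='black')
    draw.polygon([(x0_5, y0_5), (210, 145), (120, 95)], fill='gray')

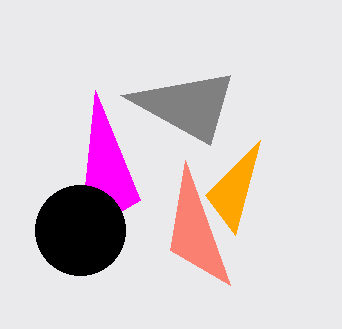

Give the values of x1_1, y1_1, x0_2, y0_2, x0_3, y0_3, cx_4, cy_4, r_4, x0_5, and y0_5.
x1_1 = 95, y1_1 = 90, x0_2 = 260, y0_2 = 140, x0_3 = 185, y0_3 = 160, cx_4 = 80, cy_4 = 230, r_4 = 45, x0_5 = 230, y0_5 = 75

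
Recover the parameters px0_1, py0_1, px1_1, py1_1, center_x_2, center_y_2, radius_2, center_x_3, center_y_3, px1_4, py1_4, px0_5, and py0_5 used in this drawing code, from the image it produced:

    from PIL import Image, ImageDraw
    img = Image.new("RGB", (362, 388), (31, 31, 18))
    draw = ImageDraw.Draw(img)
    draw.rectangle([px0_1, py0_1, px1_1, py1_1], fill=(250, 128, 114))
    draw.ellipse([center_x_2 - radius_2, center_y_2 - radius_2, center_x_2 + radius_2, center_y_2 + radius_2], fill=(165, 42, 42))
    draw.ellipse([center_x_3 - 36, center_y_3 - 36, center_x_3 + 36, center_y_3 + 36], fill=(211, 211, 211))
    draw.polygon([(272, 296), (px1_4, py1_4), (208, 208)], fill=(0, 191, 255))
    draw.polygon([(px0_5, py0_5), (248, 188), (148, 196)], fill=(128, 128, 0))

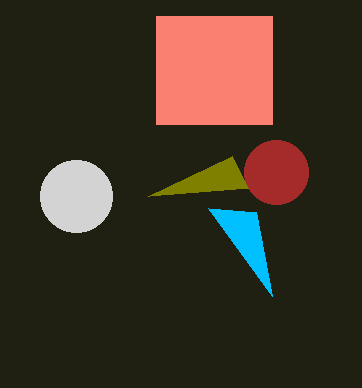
px0_1 = 156
py0_1 = 16
px1_1 = 272
py1_1 = 124
center_x_2 = 276
center_y_2 = 172
radius_2 = 32
center_x_3 = 76
center_y_3 = 196
px1_4 = 256
py1_4 = 212
px0_5 = 232
py0_5 = 156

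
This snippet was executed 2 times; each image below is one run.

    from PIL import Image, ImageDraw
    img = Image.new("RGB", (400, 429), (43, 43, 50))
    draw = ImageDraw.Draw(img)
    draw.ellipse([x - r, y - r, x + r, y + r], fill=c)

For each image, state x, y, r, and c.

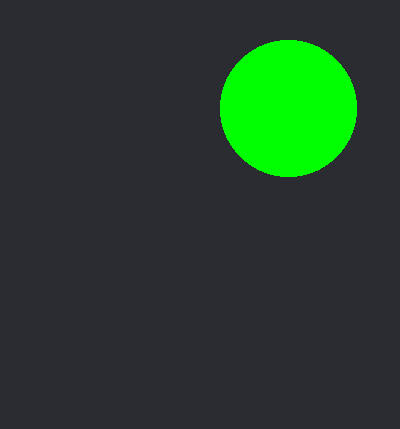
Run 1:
x = 288, y = 108, r = 68, c = 'lime'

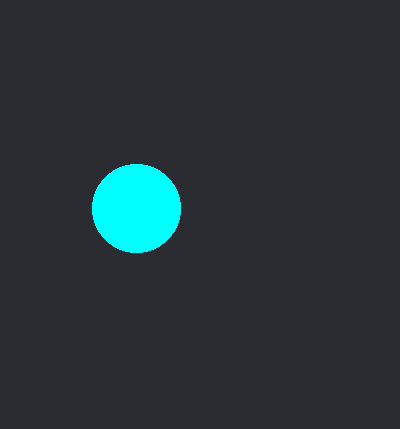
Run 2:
x = 136
y = 208
r = 44
c = 'cyan'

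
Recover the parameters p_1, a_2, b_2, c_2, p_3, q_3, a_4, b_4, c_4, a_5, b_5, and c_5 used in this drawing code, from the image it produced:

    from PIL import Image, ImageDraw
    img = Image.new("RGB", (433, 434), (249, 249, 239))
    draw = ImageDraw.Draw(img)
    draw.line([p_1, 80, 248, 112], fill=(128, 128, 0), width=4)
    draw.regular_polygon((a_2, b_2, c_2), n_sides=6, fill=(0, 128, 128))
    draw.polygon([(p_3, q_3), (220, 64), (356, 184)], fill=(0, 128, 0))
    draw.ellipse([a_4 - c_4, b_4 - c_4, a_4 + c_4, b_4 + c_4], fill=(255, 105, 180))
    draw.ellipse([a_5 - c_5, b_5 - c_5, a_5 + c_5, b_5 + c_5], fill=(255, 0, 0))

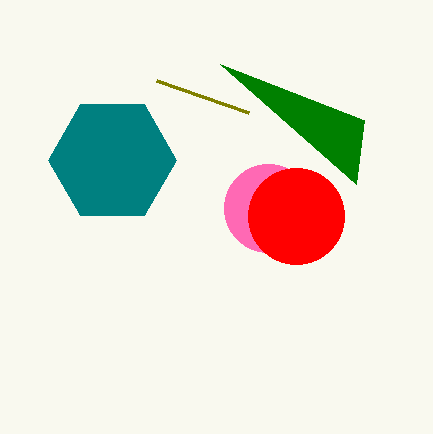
p_1 = 156, a_2 = 112, b_2 = 160, c_2 = 64, p_3 = 364, q_3 = 120, a_4 = 268, b_4 = 208, c_4 = 44, a_5 = 296, b_5 = 216, c_5 = 48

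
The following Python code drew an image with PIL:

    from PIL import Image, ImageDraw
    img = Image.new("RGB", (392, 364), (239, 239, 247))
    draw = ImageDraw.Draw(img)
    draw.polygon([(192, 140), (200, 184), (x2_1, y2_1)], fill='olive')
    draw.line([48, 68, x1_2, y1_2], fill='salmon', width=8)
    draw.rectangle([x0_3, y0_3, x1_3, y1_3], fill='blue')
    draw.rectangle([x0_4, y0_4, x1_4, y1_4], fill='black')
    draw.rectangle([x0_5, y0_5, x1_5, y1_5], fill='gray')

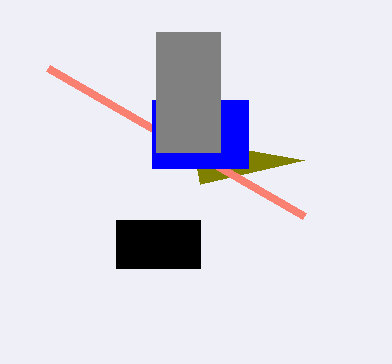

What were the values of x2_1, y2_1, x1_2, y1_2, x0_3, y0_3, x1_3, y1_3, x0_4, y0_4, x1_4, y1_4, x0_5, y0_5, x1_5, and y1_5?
x2_1 = 304; y2_1 = 160; x1_2 = 304; y1_2 = 216; x0_3 = 152; y0_3 = 100; x1_3 = 248; y1_3 = 168; x0_4 = 116; y0_4 = 220; x1_4 = 200; y1_4 = 268; x0_5 = 156; y0_5 = 32; x1_5 = 220; y1_5 = 152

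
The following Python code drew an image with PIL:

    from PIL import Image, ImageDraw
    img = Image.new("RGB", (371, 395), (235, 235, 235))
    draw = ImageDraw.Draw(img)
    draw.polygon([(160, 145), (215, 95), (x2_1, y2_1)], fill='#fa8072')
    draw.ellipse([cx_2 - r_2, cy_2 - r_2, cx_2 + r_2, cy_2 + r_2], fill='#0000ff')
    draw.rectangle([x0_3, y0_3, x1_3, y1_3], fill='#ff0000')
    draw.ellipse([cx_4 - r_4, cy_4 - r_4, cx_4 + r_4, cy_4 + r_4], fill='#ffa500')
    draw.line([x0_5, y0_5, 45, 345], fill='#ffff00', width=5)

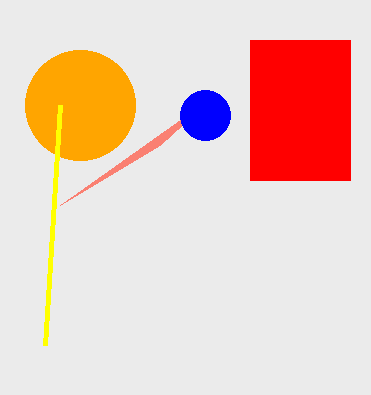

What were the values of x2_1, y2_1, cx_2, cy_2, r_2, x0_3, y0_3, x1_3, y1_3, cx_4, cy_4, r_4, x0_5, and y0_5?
x2_1 = 60; y2_1 = 205; cx_2 = 205; cy_2 = 115; r_2 = 25; x0_3 = 250; y0_3 = 40; x1_3 = 350; y1_3 = 180; cx_4 = 80; cy_4 = 105; r_4 = 55; x0_5 = 60; y0_5 = 105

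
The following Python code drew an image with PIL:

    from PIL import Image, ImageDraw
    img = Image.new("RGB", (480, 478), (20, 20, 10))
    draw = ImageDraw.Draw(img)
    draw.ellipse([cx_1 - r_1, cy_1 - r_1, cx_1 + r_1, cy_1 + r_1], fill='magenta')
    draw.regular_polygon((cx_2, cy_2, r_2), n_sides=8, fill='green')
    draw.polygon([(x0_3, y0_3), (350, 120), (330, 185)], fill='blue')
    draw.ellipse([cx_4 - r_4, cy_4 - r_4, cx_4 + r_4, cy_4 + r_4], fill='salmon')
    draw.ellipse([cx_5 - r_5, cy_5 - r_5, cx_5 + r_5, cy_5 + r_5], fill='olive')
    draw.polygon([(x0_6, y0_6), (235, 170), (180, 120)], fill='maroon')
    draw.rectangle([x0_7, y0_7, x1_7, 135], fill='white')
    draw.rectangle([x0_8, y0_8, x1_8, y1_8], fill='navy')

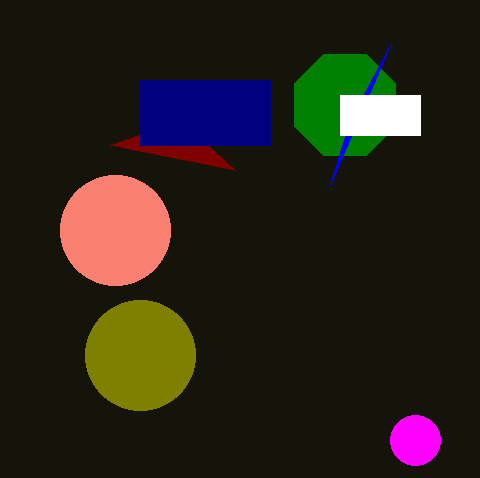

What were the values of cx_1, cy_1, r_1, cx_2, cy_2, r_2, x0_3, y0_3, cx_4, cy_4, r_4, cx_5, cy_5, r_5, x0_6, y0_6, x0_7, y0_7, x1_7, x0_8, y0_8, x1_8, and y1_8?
cx_1 = 415, cy_1 = 440, r_1 = 25, cx_2 = 345, cy_2 = 105, r_2 = 55, x0_3 = 390, y0_3 = 45, cx_4 = 115, cy_4 = 230, r_4 = 55, cx_5 = 140, cy_5 = 355, r_5 = 55, x0_6 = 110, y0_6 = 145, x0_7 = 340, y0_7 = 95, x1_7 = 420, x0_8 = 140, y0_8 = 80, x1_8 = 270, y1_8 = 145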